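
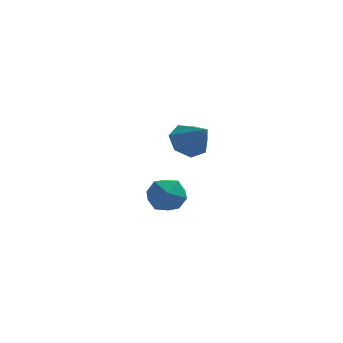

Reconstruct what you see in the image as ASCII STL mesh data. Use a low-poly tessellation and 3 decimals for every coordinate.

solid 
facet normal 0.547 0.589 -0.595
outer loop
vertex -0.246 1.128 -4.411
vertex -0.915 2.07 -4.093
vertex 0.067 1.793 -3.464
endloop
endfacet
facet normal 0.938 0.048 -0.344
outer loop
vertex -0.246 1.128 -4.411
vertex 0.067 1.793 -3.464
vertex 0.148 0.598 -3.41
endloop
endfacet
facet normal 0.624 -0.562 -0.543
outer loop
vertex -0.246 1.128 -4.411
vertex 0.148 0.598 -3.41
vertex -0.785 0.137 -4.005
endloop
endfacet
facet normal 0.039 -0.397 -0.917
outer loop
vertex -0.246 1.128 -4.411
vertex -0.785 0.137 -4.005
vertex -1.442 1.046 -4.427
endloop
endfacet
facet normal -0.009 0.314 -0.949
outer loop
vertex -0.246 1.128 -4.411
vertex -1.442 1.046 -4.427
vertex -0.915 2.07 -4.093
endloop
endfacet
facet normal 0.926 0.079 0.369
outer loop
vertex 0.148 0.598 -3.41
vertex 0.067 1.793 -3.464
vertex -0.278 1.214 -2.473
endloop
endfacet
facet normal 0.293 0.955 -0.037
outer loop
vertex 0.067 1.793 -3.464
vertex -0.915 2.07 -4.093
vertex -0.935 2.123 -2.895
endloop
endfacet
facet normal -0.605 0.511 -0.611
outer loop
vertex -0.915 2.07 -4.093
vertex -1.442 1.046 -4.427
vertex -1.868 1.662 -3.49
endloop
endfacet
facet normal -0.528 -0.640 -0.558
outer loop
vertex -1.442 1.046 -4.427
vertex -0.785 0.137 -4.005
vertex -1.787 0.467 -3.436
endloop
endfacet
facet normal 0.418 -0.907 0.047
outer loop
vertex -0.785 0.137 -4.005
vertex 0.148 0.598 -3.41
vertex -0.805 0.19 -2.807
endloop
endfacet
facet normal -0.039 0.397 0.917
outer loop
vertex -1.474 1.132 -2.489
vertex -0.278 1.214 -2.473
vertex -0.935 2.123 -2.895
endloop
endfacet
facet normal -0.624 0.562 0.543
outer loop
vertex -1.474 1.132 -2.489
vertex -0.935 2.123 -2.895
vertex -1.868 1.662 -3.49
endloop
endfacet
facet normal -0.938 -0.048 0.344
outer loop
vertex -1.474 1.132 -2.489
vertex -1.868 1.662 -3.49
vertex -1.787 0.467 -3.436
endloop
endfacet
facet normal -0.547 -0.589 0.595
outer loop
vertex -1.474 1.132 -2.489
vertex -1.787 0.467 -3.436
vertex -0.805 0.19 -2.807
endloop
endfacet
facet normal 0.009 -0.314 0.949
outer loop
vertex -1.474 1.132 -2.489
vertex -0.805 0.19 -2.807
vertex -0.278 1.214 -2.473
endloop
endfacet
facet normal 0.528 0.640 0.558
outer loop
vertex -0.935 2.123 -2.895
vertex -0.278 1.214 -2.473
vertex 0.067 1.793 -3.464
endloop
endfacet
facet normal -0.418 0.907 -0.047
outer loop
vertex -1.868 1.662 -3.49
vertex -0.935 2.123 -2.895
vertex -0.915 2.07 -4.093
endloop
endfacet
facet normal -0.926 -0.079 -0.369
outer loop
vertex -1.787 0.467 -3.436
vertex -1.868 1.662 -3.49
vertex -1.442 1.046 -4.427
endloop
endfacet
facet normal -0.293 -0.955 0.037
outer loop
vertex -0.805 0.19 -2.807
vertex -1.787 0.467 -3.436
vertex -0.785 0.137 -4.005
endloop
endfacet
facet normal 0.605 -0.511 0.611
outer loop
vertex -0.278 1.214 -2.473
vertex -0.805 0.19 -2.807
vertex 0.148 0.598 -3.41
endloop
endfacet
facet normal -0.460 0.569 -0.681
outer loop
vertex 0.997 -3.171 1.727
vertex 0.202 -3.001 2.406
vertex 1.091 -2.439 2.275
endloop
endfacet
facet normal 0.995 -0.078 -0.067
outer loop
vertex 0.997 -3.171 1.727
vertex 1.091 -2.439 2.275
vertex 1.058 -4.059 3.674
endloop
endfacet
facet normal -0.460 0.569 -0.682
outer loop
vertex 1.091 -2.439 2.275
vertex 0.202 -3.001 2.406
vertex 0.515 -2.129 2.922
endloop
endfacet
facet normal 0.770 0.408 0.490
outer loop
vertex 1.091 -2.439 2.275
vertex 0.515 -2.129 2.922
vertex 1.058 -4.059 3.674
endloop
endfacet
facet normal -0.460 0.569 -0.682
outer loop
vertex 0.515 -2.129 2.922
vertex 0.202 -3.001 2.406
vertex -0.297 -2.476 3.181
endloop
endfacet
facet normal 0.124 0.390 0.912
outer loop
vertex 0.515 -2.129 2.922
vertex -0.297 -2.476 3.181
vertex 1.058 -4.059 3.674
endloop
endfacet
facet normal -0.460 0.569 -0.682
outer loop
vertex -0.297 -2.476 3.181
vertex 0.202 -3.001 2.406
vertex -0.733 -3.218 2.856
endloop
endfacet
facet normal -0.458 -0.117 0.881
outer loop
vertex -0.297 -2.476 3.181
vertex -0.733 -3.218 2.856
vertex 1.058 -4.059 3.674
endloop
endfacet
facet normal -0.460 0.569 -0.682
outer loop
vertex -0.733 -3.218 2.856
vertex 0.202 -3.001 2.406
vertex -0.465 -3.796 2.193
endloop
endfacet
facet normal -0.536 -0.732 0.421
outer loop
vertex -0.733 -3.218 2.856
vertex -0.465 -3.796 2.193
vertex 1.058 -4.059 3.674
endloop
endfacet
facet normal -0.461 0.569 -0.681
outer loop
vertex -0.465 -3.796 2.193
vertex 0.202 -3.001 2.406
vertex 0.305 -3.775 1.69
endloop
endfacet
facet normal -0.053 -0.991 -0.122
outer loop
vertex -0.465 -3.796 2.193
vertex 0.305 -3.775 1.69
vertex 1.058 -4.059 3.674
endloop
endfacet
facet normal -0.460 0.569 -0.681
outer loop
vertex 0.305 -3.775 1.69
vertex 0.202 -3.001 2.406
vertex 0.997 -3.171 1.727
endloop
endfacet
facet normal 0.629 -0.700 -0.339
outer loop
vertex 0.305 -3.775 1.69
vertex 0.997 -3.171 1.727
vertex 1.058 -4.059 3.674
endloop
endfacet

endsolid


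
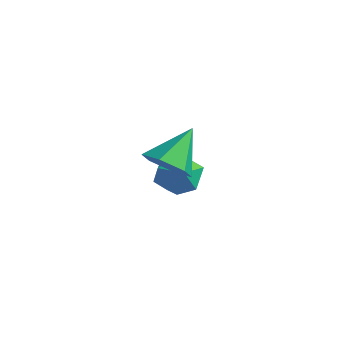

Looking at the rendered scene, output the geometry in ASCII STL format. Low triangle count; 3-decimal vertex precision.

solid 
facet normal -0.577 0.390 0.718
outer loop
vertex -0.084 -0.404 -1.401
vertex -0.534 -1.209 -1.325
vertex 0.217 -1.048 -0.809
endloop
endfacet
facet normal 0.070 0.693 0.718
outer loop
vertex -0.084 -0.404 -1.401
vertex 0.217 -1.048 -0.809
vertex 0.822 -0.574 -1.325
endloop
endfacet
facet normal 0.178 0.981 0.074
outer loop
vertex -0.084 -0.404 -1.401
vertex 0.822 -0.574 -1.325
vertex 0.445 -0.443 -2.159
endloop
endfacet
facet normal -0.401 0.857 -0.324
outer loop
vertex -0.084 -0.404 -1.401
vertex 0.445 -0.443 -2.159
vertex -0.393 -0.835 -2.159
endloop
endfacet
facet normal -0.867 0.492 0.074
outer loop
vertex -0.084 -0.404 -1.401
vertex -0.393 -0.835 -2.159
vertex -0.534 -1.209 -1.325
endloop
endfacet
facet normal 0.554 0.178 0.813
outer loop
vertex 0.822 -0.574 -1.325
vertex 0.217 -1.048 -0.809
vertex 0.933 -1.485 -1.201
endloop
endfacet
facet normal -0.492 -0.312 0.813
outer loop
vertex 0.217 -1.048 -0.809
vertex -0.534 -1.209 -1.325
vertex 0.095 -1.877 -1.201
endloop
endfacet
facet normal -0.962 -0.148 -0.229
outer loop
vertex -0.534 -1.209 -1.325
vertex -0.393 -0.835 -2.159
vertex -0.282 -1.746 -2.035
endloop
endfacet
facet normal -0.207 0.443 -0.872
outer loop
vertex -0.393 -0.835 -2.159
vertex 0.445 -0.443 -2.159
vertex 0.323 -1.272 -2.551
endloop
endfacet
facet normal 0.730 0.645 -0.229
outer loop
vertex 0.445 -0.443 -2.159
vertex 0.822 -0.574 -1.325
vertex 1.074 -1.111 -2.035
endloop
endfacet
facet normal 0.401 -0.857 0.324
outer loop
vertex 0.624 -1.916 -1.959
vertex 0.933 -1.485 -1.201
vertex 0.095 -1.877 -1.201
endloop
endfacet
facet normal -0.178 -0.981 -0.074
outer loop
vertex 0.624 -1.916 -1.959
vertex 0.095 -1.877 -1.201
vertex -0.282 -1.746 -2.035
endloop
endfacet
facet normal -0.070 -0.693 -0.718
outer loop
vertex 0.624 -1.916 -1.959
vertex -0.282 -1.746 -2.035
vertex 0.323 -1.272 -2.551
endloop
endfacet
facet normal 0.577 -0.390 -0.718
outer loop
vertex 0.624 -1.916 -1.959
vertex 0.323 -1.272 -2.551
vertex 1.074 -1.111 -2.035
endloop
endfacet
facet normal 0.867 -0.492 -0.074
outer loop
vertex 0.624 -1.916 -1.959
vertex 1.074 -1.111 -2.035
vertex 0.933 -1.485 -1.201
endloop
endfacet
facet normal 0.207 -0.443 0.872
outer loop
vertex 0.095 -1.877 -1.201
vertex 0.933 -1.485 -1.201
vertex 0.217 -1.048 -0.809
endloop
endfacet
facet normal -0.730 -0.645 0.229
outer loop
vertex -0.282 -1.746 -2.035
vertex 0.095 -1.877 -1.201
vertex -0.534 -1.209 -1.325
endloop
endfacet
facet normal -0.554 -0.178 -0.813
outer loop
vertex 0.323 -1.272 -2.551
vertex -0.282 -1.746 -2.035
vertex -0.393 -0.835 -2.159
endloop
endfacet
facet normal 0.492 0.312 -0.813
outer loop
vertex 1.074 -1.111 -2.035
vertex 0.323 -1.272 -2.551
vertex 0.445 -0.443 -2.159
endloop
endfacet
facet normal 0.962 0.148 0.229
outer loop
vertex 0.933 -1.485 -1.201
vertex 1.074 -1.111 -2.035
vertex 0.822 -0.574 -1.325
endloop
endfacet
facet normal 0.105 -0.705 -0.702
outer loop
vertex 4.054 -5.065 2.036
vertex 3.743 -4.531 1.453
vertex 4.58 -4.556 1.603
endloop
endfacet
facet normal 0.663 -0.049 0.747
outer loop
vertex 4.054 -5.065 2.036
vertex 4.58 -4.556 1.603
vertex 3.577 -3.409 2.567
endloop
endfacet
facet normal 0.105 -0.706 -0.701
outer loop
vertex 4.58 -4.556 1.603
vertex 3.743 -4.531 1.453
vertex 4.268 -4.022 1.019
endloop
endfacet
facet normal 0.795 0.595 0.119
outer loop
vertex 4.58 -4.556 1.603
vertex 4.268 -4.022 1.019
vertex 3.577 -3.409 2.567
endloop
endfacet
facet normal 0.105 -0.706 -0.701
outer loop
vertex 4.268 -4.022 1.019
vertex 3.743 -4.531 1.453
vertex 3.432 -3.997 0.869
endloop
endfacet
facet normal 0.088 0.939 -0.333
outer loop
vertex 4.268 -4.022 1.019
vertex 3.432 -3.997 0.869
vertex 3.577 -3.409 2.567
endloop
endfacet
facet normal 0.105 -0.706 -0.701
outer loop
vertex 3.432 -3.997 0.869
vertex 3.743 -4.531 1.453
vertex 2.907 -4.506 1.303
endloop
endfacet
facet normal -0.751 0.641 -0.158
outer loop
vertex 3.432 -3.997 0.869
vertex 2.907 -4.506 1.303
vertex 3.577 -3.409 2.567
endloop
endfacet
facet normal 0.105 -0.705 -0.702
outer loop
vertex 2.907 -4.506 1.303
vertex 3.743 -4.531 1.453
vertex 3.218 -5.04 1.886
endloop
endfacet
facet normal -0.883 -0.002 0.469
outer loop
vertex 2.907 -4.506 1.303
vertex 3.218 -5.04 1.886
vertex 3.577 -3.409 2.567
endloop
endfacet
facet normal 0.105 -0.705 -0.702
outer loop
vertex 3.218 -5.04 1.886
vertex 3.743 -4.531 1.453
vertex 4.054 -5.065 2.036
endloop
endfacet
facet normal -0.176 -0.346 0.922
outer loop
vertex 3.218 -5.04 1.886
vertex 4.054 -5.065 2.036
vertex 3.577 -3.409 2.567
endloop
endfacet

endsolid


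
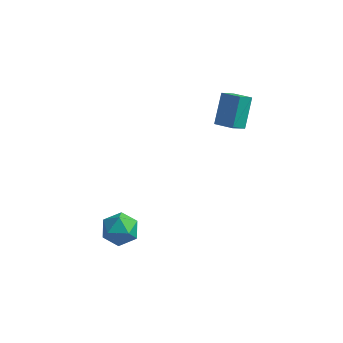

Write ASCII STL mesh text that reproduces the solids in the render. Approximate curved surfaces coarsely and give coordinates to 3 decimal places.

solid 
facet normal 0.319 0.929 0.187
outer loop
vertex -3.185 -2.523 -3.988
vertex -3.701 -2.503 -3.208
vertex -2.819 -2.812 -3.177
endloop
endfacet
facet normal 0.813 0.558 -0.168
outer loop
vertex -3.185 -2.523 -3.988
vertex -2.819 -2.812 -3.177
vertex -2.652 -3.292 -3.963
endloop
endfacet
facet normal 0.524 0.338 -0.782
outer loop
vertex -3.185 -2.523 -3.988
vertex -2.652 -3.292 -3.963
vertex -3.432 -3.28 -4.48
endloop
endfacet
facet normal -0.149 0.573 -0.806
outer loop
vertex -3.185 -2.523 -3.988
vertex -3.432 -3.28 -4.48
vertex -4.081 -2.792 -4.013
endloop
endfacet
facet normal -0.276 0.939 -0.207
outer loop
vertex -3.185 -2.523 -3.988
vertex -4.081 -2.792 -4.013
vertex -3.701 -2.503 -3.208
endloop
endfacet
facet normal 0.976 -0.019 0.219
outer loop
vertex -2.652 -3.292 -3.963
vertex -2.819 -2.812 -3.177
vertex -2.839 -3.748 -3.167
endloop
endfacet
facet normal 0.176 0.582 0.794
outer loop
vertex -2.819 -2.812 -3.177
vertex -3.701 -2.503 -3.208
vertex -3.488 -3.26 -2.7
endloop
endfacet
facet normal -0.787 0.597 0.157
outer loop
vertex -3.701 -2.503 -3.208
vertex -4.081 -2.792 -4.013
vertex -4.268 -3.248 -3.217
endloop
endfacet
facet normal -0.582 0.004 -0.813
outer loop
vertex -4.081 -2.792 -4.013
vertex -3.432 -3.28 -4.48
vertex -4.101 -3.728 -4.003
endloop
endfacet
facet normal 0.508 -0.377 -0.775
outer loop
vertex -3.432 -3.28 -4.48
vertex -2.652 -3.292 -3.963
vertex -3.219 -4.037 -3.972
endloop
endfacet
facet normal 0.149 -0.573 0.806
outer loop
vertex -3.735 -4.017 -3.192
vertex -2.839 -3.748 -3.167
vertex -3.488 -3.26 -2.7
endloop
endfacet
facet normal -0.524 -0.338 0.782
outer loop
vertex -3.735 -4.017 -3.192
vertex -3.488 -3.26 -2.7
vertex -4.268 -3.248 -3.217
endloop
endfacet
facet normal -0.813 -0.558 0.168
outer loop
vertex -3.735 -4.017 -3.192
vertex -4.268 -3.248 -3.217
vertex -4.101 -3.728 -4.003
endloop
endfacet
facet normal -0.319 -0.929 -0.187
outer loop
vertex -3.735 -4.017 -3.192
vertex -4.101 -3.728 -4.003
vertex -3.219 -4.037 -3.972
endloop
endfacet
facet normal 0.276 -0.939 0.207
outer loop
vertex -3.735 -4.017 -3.192
vertex -3.219 -4.037 -3.972
vertex -2.839 -3.748 -3.167
endloop
endfacet
facet normal 0.582 -0.004 0.813
outer loop
vertex -3.488 -3.26 -2.7
vertex -2.839 -3.748 -3.167
vertex -2.819 -2.812 -3.177
endloop
endfacet
facet normal -0.508 0.377 0.775
outer loop
vertex -4.268 -3.248 -3.217
vertex -3.488 -3.26 -2.7
vertex -3.701 -2.503 -3.208
endloop
endfacet
facet normal -0.976 0.019 -0.219
outer loop
vertex -4.101 -3.728 -4.003
vertex -4.268 -3.248 -3.217
vertex -4.081 -2.792 -4.013
endloop
endfacet
facet normal -0.176 -0.582 -0.794
outer loop
vertex -3.219 -4.037 -3.972
vertex -4.101 -3.728 -4.003
vertex -3.432 -3.28 -4.48
endloop
endfacet
facet normal 0.787 -0.597 -0.157
outer loop
vertex -2.839 -3.748 -3.167
vertex -3.219 -4.037 -3.972
vertex -2.652 -3.292 -3.963
endloop
endfacet
facet normal -0.943 0.223 -0.245
outer loop
vertex -0.547 0.75 1.449
vertex -0.616 1.828 2.696
vertex -0.218 1.473 0.841
endloop
endfacet
facet normal 0.042 -0.654 -0.755
outer loop
vertex 0.716 1.252 1.084
vertex -0.547 0.75 1.449
vertex -0.218 1.473 0.841
endloop
endfacet
facet normal -0.943 0.223 -0.245
outer loop
vertex -0.218 1.473 0.841
vertex -0.616 1.828 2.696
vertex -0.287 2.551 2.088
endloop
endfacet
facet normal 0.329 0.723 -0.607
outer loop
vertex -0.287 2.551 2.088
vertex 0.716 1.252 1.084
vertex -0.218 1.473 0.841
endloop
endfacet
facet normal -0.329 -0.723 0.607
outer loop
vertex -0.547 0.75 1.449
vertex 0.318 1.607 2.939
vertex -0.616 1.828 2.696
endloop
endfacet
facet normal 0.042 -0.654 -0.755
outer loop
vertex 0.387 0.529 1.692
vertex -0.547 0.75 1.449
vertex 0.716 1.252 1.084
endloop
endfacet
facet normal -0.329 -0.723 0.607
outer loop
vertex 0.387 0.529 1.692
vertex 0.318 1.607 2.939
vertex -0.547 0.75 1.449
endloop
endfacet
facet normal -0.042 0.654 0.755
outer loop
vertex -0.616 1.828 2.696
vertex 0.318 1.607 2.939
vertex -0.287 2.551 2.088
endloop
endfacet
facet normal 0.329 0.723 -0.607
outer loop
vertex 0.647 2.33 2.331
vertex 0.716 1.252 1.084
vertex -0.287 2.551 2.088
endloop
endfacet
facet normal -0.042 0.654 0.755
outer loop
vertex -0.287 2.551 2.088
vertex 0.318 1.607 2.939
vertex 0.647 2.33 2.331
endloop
endfacet
facet normal 0.943 -0.223 0.245
outer loop
vertex 0.647 2.33 2.331
vertex 0.387 0.529 1.692
vertex 0.716 1.252 1.084
endloop
endfacet
facet normal 0.943 -0.223 0.245
outer loop
vertex 0.318 1.607 2.939
vertex 0.387 0.529 1.692
vertex 0.647 2.33 2.331
endloop
endfacet

endsolid


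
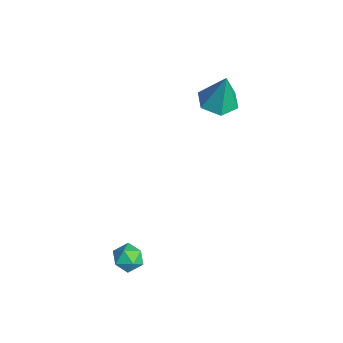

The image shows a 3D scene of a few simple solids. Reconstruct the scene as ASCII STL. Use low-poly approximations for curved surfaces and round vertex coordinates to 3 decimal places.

solid 
facet normal -0.192 -0.121 -0.974
outer loop
vertex -2.332 2.772 1.964
vertex -3.351 2.953 2.142
vertex -2.708 3.751 1.916
endloop
endfacet
facet normal 0.915 0.360 0.184
outer loop
vertex -2.332 2.772 1.964
vertex -2.708 3.751 1.916
vertex -2.949 3.207 4.178
endloop
endfacet
facet normal -0.192 -0.121 -0.974
outer loop
vertex -2.708 3.751 1.916
vertex -3.351 2.953 2.142
vertex -3.726 3.932 2.094
endloop
endfacet
facet normal 0.212 0.945 0.250
outer loop
vertex -2.708 3.751 1.916
vertex -3.726 3.932 2.094
vertex -2.949 3.207 4.178
endloop
endfacet
facet normal -0.193 -0.122 -0.974
outer loop
vertex -3.726 3.932 2.094
vertex -3.351 2.953 2.142
vertex -4.37 3.134 2.321
endloop
endfacet
facet normal -0.626 0.634 0.454
outer loop
vertex -3.726 3.932 2.094
vertex -4.37 3.134 2.321
vertex -2.949 3.207 4.178
endloop
endfacet
facet normal -0.193 -0.122 -0.974
outer loop
vertex -4.37 3.134 2.321
vertex -3.351 2.953 2.142
vertex -3.994 2.155 2.369
endloop
endfacet
facet normal -0.761 -0.263 0.593
outer loop
vertex -4.37 3.134 2.321
vertex -3.994 2.155 2.369
vertex -2.949 3.207 4.178
endloop
endfacet
facet normal -0.192 -0.122 -0.974
outer loop
vertex -3.994 2.155 2.369
vertex -3.351 2.953 2.142
vertex -2.976 1.974 2.191
endloop
endfacet
facet normal -0.059 -0.848 0.527
outer loop
vertex -3.994 2.155 2.369
vertex -2.976 1.974 2.191
vertex -2.949 3.207 4.178
endloop
endfacet
facet normal -0.192 -0.122 -0.974
outer loop
vertex -2.976 1.974 2.191
vertex -3.351 2.953 2.142
vertex -2.332 2.772 1.964
endloop
endfacet
facet normal 0.779 -0.537 0.323
outer loop
vertex -2.976 1.974 2.191
vertex -2.332 2.772 1.964
vertex -2.949 3.207 4.178
endloop
endfacet
facet normal -0.898 0.440 0.022
outer loop
vertex 1.728 -2.413 -3.017
vertex 1.371 -3.133 -3.18
vertex 1.501 -2.907 -2.403
endloop
endfacet
facet normal -0.442 0.772 0.458
outer loop
vertex 1.728 -2.413 -3.017
vertex 1.501 -2.907 -2.403
vertex 2.221 -2.515 -2.369
endloop
endfacet
facet normal 0.116 0.991 0.068
outer loop
vertex 1.728 -2.413 -3.017
vertex 2.221 -2.515 -2.369
vertex 2.536 -2.5 -3.126
endloop
endfacet
facet normal 0.004 0.794 -0.608
outer loop
vertex 1.728 -2.413 -3.017
vertex 2.536 -2.5 -3.126
vertex 2.011 -2.881 -3.627
endloop
endfacet
facet normal -0.623 0.453 -0.637
outer loop
vertex 1.728 -2.413 -3.017
vertex 2.011 -2.881 -3.627
vertex 1.371 -3.133 -3.18
endloop
endfacet
facet normal -0.204 0.295 0.934
outer loop
vertex 2.221 -2.515 -2.369
vertex 1.501 -2.907 -2.403
vertex 2.169 -3.299 -2.133
endloop
endfacet
facet normal -0.943 -0.243 0.228
outer loop
vertex 1.501 -2.907 -2.403
vertex 1.371 -3.133 -3.18
vertex 1.644 -3.68 -2.634
endloop
endfacet
facet normal -0.499 -0.219 -0.838
outer loop
vertex 1.371 -3.133 -3.18
vertex 2.011 -2.881 -3.627
vertex 1.959 -3.665 -3.391
endloop
endfacet
facet normal 0.514 0.332 -0.791
outer loop
vertex 2.011 -2.881 -3.627
vertex 2.536 -2.5 -3.126
vertex 2.679 -3.273 -3.357
endloop
endfacet
facet normal 0.697 0.650 0.303
outer loop
vertex 2.536 -2.5 -3.126
vertex 2.221 -2.515 -2.369
vertex 2.809 -3.047 -2.58
endloop
endfacet
facet normal -0.004 -0.794 0.608
outer loop
vertex 2.452 -3.767 -2.743
vertex 2.169 -3.299 -2.133
vertex 1.644 -3.68 -2.634
endloop
endfacet
facet normal -0.116 -0.991 -0.068
outer loop
vertex 2.452 -3.767 -2.743
vertex 1.644 -3.68 -2.634
vertex 1.959 -3.665 -3.391
endloop
endfacet
facet normal 0.442 -0.772 -0.458
outer loop
vertex 2.452 -3.767 -2.743
vertex 1.959 -3.665 -3.391
vertex 2.679 -3.273 -3.357
endloop
endfacet
facet normal 0.898 -0.440 -0.022
outer loop
vertex 2.452 -3.767 -2.743
vertex 2.679 -3.273 -3.357
vertex 2.809 -3.047 -2.58
endloop
endfacet
facet normal 0.623 -0.453 0.637
outer loop
vertex 2.452 -3.767 -2.743
vertex 2.809 -3.047 -2.58
vertex 2.169 -3.299 -2.133
endloop
endfacet
facet normal -0.514 -0.332 0.791
outer loop
vertex 1.644 -3.68 -2.634
vertex 2.169 -3.299 -2.133
vertex 1.501 -2.907 -2.403
endloop
endfacet
facet normal -0.697 -0.650 -0.303
outer loop
vertex 1.959 -3.665 -3.391
vertex 1.644 -3.68 -2.634
vertex 1.371 -3.133 -3.18
endloop
endfacet
facet normal 0.204 -0.295 -0.934
outer loop
vertex 2.679 -3.273 -3.357
vertex 1.959 -3.665 -3.391
vertex 2.011 -2.881 -3.627
endloop
endfacet
facet normal 0.943 0.243 -0.228
outer loop
vertex 2.809 -3.047 -2.58
vertex 2.679 -3.273 -3.357
vertex 2.536 -2.5 -3.126
endloop
endfacet
facet normal 0.499 0.219 0.838
outer loop
vertex 2.169 -3.299 -2.133
vertex 2.809 -3.047 -2.58
vertex 2.221 -2.515 -2.369
endloop
endfacet

endsolid


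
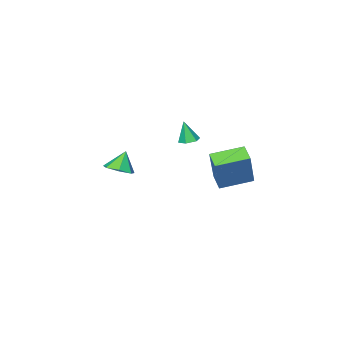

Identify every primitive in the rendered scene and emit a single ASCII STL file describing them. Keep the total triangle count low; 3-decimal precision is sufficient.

solid 
facet normal -0.094 0.224 -0.970
outer loop
vertex -2.7 0.626 -0.997
vertex -3.188 0.86 -0.896
vertex -2.728 1.161 -0.871
endloop
endfacet
facet normal 0.962 -0.014 0.272
outer loop
vertex -2.7 0.626 -0.997
vertex -2.728 1.161 -0.871
vertex -3.072 0.58 0.316
endloop
endfacet
facet normal -0.094 0.224 -0.970
outer loop
vertex -2.728 1.161 -0.871
vertex -3.188 0.86 -0.896
vertex -3.215 1.395 -0.77
endloop
endfacet
facet normal 0.458 0.739 0.494
outer loop
vertex -2.728 1.161 -0.871
vertex -3.215 1.395 -0.77
vertex -3.072 0.58 0.316
endloop
endfacet
facet normal -0.091 0.224 -0.970
outer loop
vertex -3.215 1.395 -0.77
vertex -3.188 0.86 -0.896
vertex -3.675 1.095 -0.796
endloop
endfacet
facet normal -0.472 0.674 0.568
outer loop
vertex -3.215 1.395 -0.77
vertex -3.675 1.095 -0.796
vertex -3.072 0.58 0.316
endloop
endfacet
facet normal -0.091 0.224 -0.970
outer loop
vertex -3.675 1.095 -0.796
vertex -3.188 0.86 -0.896
vertex -3.648 0.56 -0.922
endloop
endfacet
facet normal -0.896 -0.144 0.419
outer loop
vertex -3.675 1.095 -0.796
vertex -3.648 0.56 -0.922
vertex -3.072 0.58 0.316
endloop
endfacet
facet normal -0.092 0.226 -0.970
outer loop
vertex -3.648 0.56 -0.922
vertex -3.188 0.86 -0.896
vertex -3.16 0.326 -1.023
endloop
endfacet
facet normal -0.391 -0.899 0.196
outer loop
vertex -3.648 0.56 -0.922
vertex -3.16 0.326 -1.023
vertex -3.072 0.58 0.316
endloop
endfacet
facet normal -0.092 0.226 -0.970
outer loop
vertex -3.16 0.326 -1.023
vertex -3.188 0.86 -0.896
vertex -2.7 0.626 -0.997
endloop
endfacet
facet normal 0.537 -0.834 0.123
outer loop
vertex -3.16 0.326 -1.023
vertex -2.7 0.626 -0.997
vertex -3.072 0.58 0.316
endloop
endfacet
facet normal 0.430 0.073 -0.900
outer loop
vertex 2.588 2.817 -0.505
vertex 2.145 2.242 -0.763
vertex 2.002 2.998 -0.77
endloop
endfacet
facet normal -0.040 0.782 0.622
outer loop
vertex 2.588 2.817 -0.505
vertex 2.002 2.998 -0.77
vertex 1.655 2.158 0.263
endloop
endfacet
facet normal 0.430 0.073 -0.900
outer loop
vertex 2.002 2.998 -0.77
vertex 2.145 2.242 -0.763
vertex 1.524 2.61 -1.03
endloop
endfacet
facet normal -0.694 0.655 0.299
outer loop
vertex 2.002 2.998 -0.77
vertex 1.524 2.61 -1.03
vertex 1.655 2.158 0.263
endloop
endfacet
facet normal 0.430 0.073 -0.900
outer loop
vertex 1.524 2.61 -1.03
vertex 2.145 2.242 -0.763
vertex 1.514 1.945 -1.089
endloop
endfacet
facet normal -0.995 0.006 0.103
outer loop
vertex 1.524 2.61 -1.03
vertex 1.514 1.945 -1.089
vertex 1.655 2.158 0.263
endloop
endfacet
facet normal 0.431 0.072 -0.900
outer loop
vertex 1.514 1.945 -1.089
vertex 2.145 2.242 -0.763
vertex 1.979 1.503 -0.902
endloop
endfacet
facet normal -0.715 -0.675 0.181
outer loop
vertex 1.514 1.945 -1.089
vertex 1.979 1.503 -0.902
vertex 1.655 2.158 0.263
endloop
endfacet
facet normal 0.429 0.073 -0.900
outer loop
vertex 1.979 1.503 -0.902
vertex 2.145 2.242 -0.763
vertex 2.57 1.617 -0.611
endloop
endfacet
facet normal -0.065 -0.877 0.475
outer loop
vertex 1.979 1.503 -0.902
vertex 2.57 1.617 -0.611
vertex 1.655 2.158 0.263
endloop
endfacet
facet normal 0.430 0.074 -0.900
outer loop
vertex 2.57 1.617 -0.611
vertex 2.145 2.242 -0.763
vertex 2.84 2.202 -0.434
endloop
endfacet
facet normal 0.466 -0.446 0.764
outer loop
vertex 2.57 1.617 -0.611
vertex 2.84 2.202 -0.434
vertex 1.655 2.158 0.263
endloop
endfacet
facet normal 0.430 0.072 -0.900
outer loop
vertex 2.84 2.202 -0.434
vertex 2.145 2.242 -0.763
vertex 2.588 2.817 -0.505
endloop
endfacet
facet normal 0.477 0.291 0.829
outer loop
vertex 2.84 2.202 -0.434
vertex 2.588 2.817 -0.505
vertex 1.655 2.158 0.263
endloop
endfacet
facet normal -0.865 0.459 0.204
outer loop
vertex -4.319 3.639 -0.645
vertex -3.964 4.479 -1.029
vertex -5.089 3.064 -2.613
endloop
endfacet
facet normal -0.359 -0.849 0.388
outer loop
vertex -3.576 2.261 -2.971
vertex -4.319 3.639 -0.645
vertex -5.089 3.064 -2.613
endloop
endfacet
facet normal -0.865 0.459 0.204
outer loop
vertex -5.089 3.064 -2.613
vertex -3.964 4.479 -1.029
vertex -4.734 3.904 -2.997
endloop
endfacet
facet normal -0.352 -0.262 -0.899
outer loop
vertex -4.734 3.904 -2.997
vertex -3.576 2.261 -2.971
vertex -5.089 3.064 -2.613
endloop
endfacet
facet normal 0.352 0.262 0.899
outer loop
vertex -4.319 3.639 -0.645
vertex -2.451 3.676 -1.387
vertex -3.964 4.479 -1.029
endloop
endfacet
facet normal -0.359 -0.849 0.388
outer loop
vertex -2.806 2.836 -1.003
vertex -4.319 3.639 -0.645
vertex -3.576 2.261 -2.971
endloop
endfacet
facet normal 0.352 0.262 0.899
outer loop
vertex -2.806 2.836 -1.003
vertex -2.451 3.676 -1.387
vertex -4.319 3.639 -0.645
endloop
endfacet
facet normal 0.359 0.849 -0.388
outer loop
vertex -3.964 4.479 -1.029
vertex -2.451 3.676 -1.387
vertex -4.734 3.904 -2.997
endloop
endfacet
facet normal -0.352 -0.262 -0.899
outer loop
vertex -3.221 3.101 -3.355
vertex -3.576 2.261 -2.971
vertex -4.734 3.904 -2.997
endloop
endfacet
facet normal 0.359 0.849 -0.388
outer loop
vertex -4.734 3.904 -2.997
vertex -2.451 3.676 -1.387
vertex -3.221 3.101 -3.355
endloop
endfacet
facet normal 0.865 -0.459 -0.204
outer loop
vertex -3.221 3.101 -3.355
vertex -2.806 2.836 -1.003
vertex -3.576 2.261 -2.971
endloop
endfacet
facet normal 0.865 -0.459 -0.204
outer loop
vertex -2.451 3.676 -1.387
vertex -2.806 2.836 -1.003
vertex -3.221 3.101 -3.355
endloop
endfacet

endsolid


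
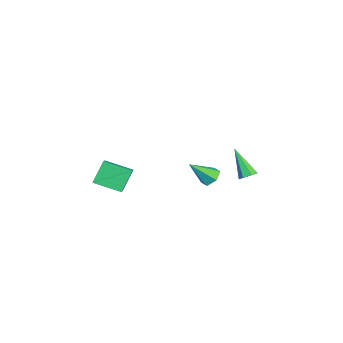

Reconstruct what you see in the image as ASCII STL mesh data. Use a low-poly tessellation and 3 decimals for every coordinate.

solid 
facet normal -0.447 0.322 0.835
outer loop
vertex -3.176 -4.414 1.616
vertex -2.428 -4.359 1.995
vertex -3.021 -2.789 1.073
endloop
endfacet
facet normal -0.891 -0.065 -0.450
outer loop
vertex -2.312 -3.301 -0.255
vertex -3.176 -4.414 1.616
vertex -3.021 -2.789 1.073
endloop
endfacet
facet normal -0.446 0.322 0.835
outer loop
vertex -3.021 -2.789 1.073
vertex -2.428 -4.359 1.995
vertex -2.273 -2.734 1.451
endloop
endfacet
facet normal 0.090 0.944 -0.316
outer loop
vertex -2.273 -2.734 1.451
vertex -2.312 -3.301 -0.255
vertex -3.021 -2.789 1.073
endloop
endfacet
facet normal -0.091 -0.944 0.316
outer loop
vertex -3.176 -4.414 1.616
vertex -1.719 -4.871 0.667
vertex -2.428 -4.359 1.995
endloop
endfacet
facet normal -0.890 -0.066 -0.450
outer loop
vertex -2.467 -4.926 0.289
vertex -3.176 -4.414 1.616
vertex -2.312 -3.301 -0.255
endloop
endfacet
facet normal -0.090 -0.944 0.316
outer loop
vertex -2.467 -4.926 0.289
vertex -1.719 -4.871 0.667
vertex -3.176 -4.414 1.616
endloop
endfacet
facet normal 0.891 0.066 0.450
outer loop
vertex -2.428 -4.359 1.995
vertex -1.719 -4.871 0.667
vertex -2.273 -2.734 1.451
endloop
endfacet
facet normal 0.091 0.944 -0.316
outer loop
vertex -1.564 -3.246 0.124
vertex -2.312 -3.301 -0.255
vertex -2.273 -2.734 1.451
endloop
endfacet
facet normal 0.890 0.066 0.450
outer loop
vertex -2.273 -2.734 1.451
vertex -1.719 -4.871 0.667
vertex -1.564 -3.246 0.124
endloop
endfacet
facet normal 0.447 -0.322 -0.835
outer loop
vertex -1.564 -3.246 0.124
vertex -2.467 -4.926 0.289
vertex -2.312 -3.301 -0.255
endloop
endfacet
facet normal 0.446 -0.322 -0.835
outer loop
vertex -1.719 -4.871 0.667
vertex -2.467 -4.926 0.289
vertex -1.564 -3.246 0.124
endloop
endfacet
facet normal -0.292 0.655 -0.697
outer loop
vertex -3.323 1.29 -0.107
vertex -3.918 1.429 0.273
vertex -3.321 1.815 0.385
endloop
endfacet
facet normal 0.999 -0.031 0.029
outer loop
vertex -3.323 1.29 -0.107
vertex -3.321 1.815 0.385
vertex -3.402 0.271 1.507
endloop
endfacet
facet normal -0.292 0.654 -0.698
outer loop
vertex -3.321 1.815 0.385
vertex -3.918 1.429 0.273
vertex -3.917 1.955 0.765
endloop
endfacet
facet normal 0.550 0.472 0.689
outer loop
vertex -3.321 1.815 0.385
vertex -3.917 1.955 0.765
vertex -3.402 0.271 1.507
endloop
endfacet
facet normal -0.293 0.653 -0.698
outer loop
vertex -3.917 1.955 0.765
vertex -3.918 1.429 0.273
vertex -4.514 1.568 0.653
endloop
endfacet
facet normal -0.352 0.285 0.891
outer loop
vertex -3.917 1.955 0.765
vertex -4.514 1.568 0.653
vertex -3.402 0.271 1.507
endloop
endfacet
facet normal -0.291 0.655 -0.697
outer loop
vertex -4.514 1.568 0.653
vertex -3.918 1.429 0.273
vertex -4.516 1.043 0.16
endloop
endfacet
facet normal -0.805 -0.404 0.434
outer loop
vertex -4.514 1.568 0.653
vertex -4.516 1.043 0.16
vertex -3.402 0.271 1.507
endloop
endfacet
facet normal -0.291 0.655 -0.698
outer loop
vertex -4.516 1.043 0.16
vertex -3.918 1.429 0.273
vertex -3.92 0.903 -0.22
endloop
endfacet
facet normal -0.356 -0.907 -0.225
outer loop
vertex -4.516 1.043 0.16
vertex -3.92 0.903 -0.22
vertex -3.402 0.271 1.507
endloop
endfacet
facet normal -0.292 0.655 -0.697
outer loop
vertex -3.92 0.903 -0.22
vertex -3.918 1.429 0.273
vertex -3.323 1.29 -0.107
endloop
endfacet
facet normal 0.547 -0.720 -0.427
outer loop
vertex -3.92 0.903 -0.22
vertex -3.323 1.29 -0.107
vertex -3.402 0.271 1.507
endloop
endfacet
facet normal 0.447 0.430 -0.785
outer loop
vertex -0.261 3.539 2.55
vertex -0.744 3.786 2.41
vertex -0.338 3.977 2.746
endloop
endfacet
facet normal 0.742 -0.161 0.650
outer loop
vertex -0.261 3.539 2.55
vertex -0.338 3.977 2.746
vertex -1.636 2.934 3.97
endloop
endfacet
facet normal 0.448 0.428 -0.785
outer loop
vertex -0.338 3.977 2.746
vertex -0.744 3.786 2.41
vertex -0.721 4.272 2.688
endloop
endfacet
facet normal 0.301 0.544 0.783
outer loop
vertex -0.338 3.977 2.746
vertex -0.721 4.272 2.688
vertex -1.636 2.934 3.97
endloop
endfacet
facet normal 0.449 0.428 -0.785
outer loop
vertex -0.721 4.272 2.688
vertex -0.744 3.786 2.41
vertex -1.12 4.201 2.421
endloop
endfacet
facet normal -0.450 0.759 0.471
outer loop
vertex -0.721 4.272 2.688
vertex -1.12 4.201 2.421
vertex -1.636 2.934 3.97
endloop
endfacet
facet normal 0.450 0.428 -0.784
outer loop
vertex -1.12 4.201 2.421
vertex -0.744 3.786 2.41
vertex -1.236 3.818 2.145
endloop
endfacet
facet normal -0.945 0.323 -0.051
outer loop
vertex -1.12 4.201 2.421
vertex -1.236 3.818 2.145
vertex -1.636 2.934 3.97
endloop
endfacet
facet normal 0.450 0.428 -0.784
outer loop
vertex -1.236 3.818 2.145
vertex -0.744 3.786 2.41
vertex -0.981 3.411 2.069
endloop
endfacet
facet normal -0.812 -0.436 -0.389
outer loop
vertex -1.236 3.818 2.145
vertex -0.981 3.411 2.069
vertex -1.636 2.934 3.97
endloop
endfacet
facet normal 0.449 0.429 -0.784
outer loop
vertex -0.981 3.411 2.069
vertex -0.744 3.786 2.41
vertex -0.548 3.287 2.249
endloop
endfacet
facet normal -0.151 -0.945 -0.289
outer loop
vertex -0.981 3.411 2.069
vertex -0.548 3.287 2.249
vertex -1.636 2.934 3.97
endloop
endfacet
facet normal 0.447 0.429 -0.785
outer loop
vertex -0.548 3.287 2.249
vertex -0.744 3.786 2.41
vertex -0.261 3.539 2.55
endloop
endfacet
facet normal 0.541 -0.823 0.173
outer loop
vertex -0.548 3.287 2.249
vertex -0.261 3.539 2.55
vertex -1.636 2.934 3.97
endloop
endfacet

endsolid


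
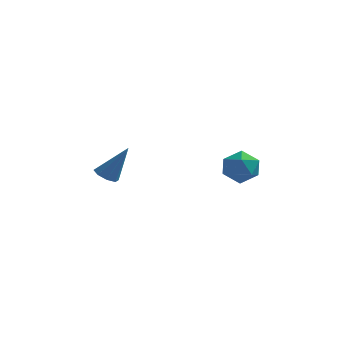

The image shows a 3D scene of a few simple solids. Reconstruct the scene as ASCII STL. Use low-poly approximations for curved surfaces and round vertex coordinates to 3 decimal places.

solid 
facet normal -0.146 0.869 0.473
outer loop
vertex 4.187 3.38 0.255
vertex 3.35 3.225 0.282
vertex 3.852 2.963 0.918
endloop
endfacet
facet normal 0.498 0.598 0.628
outer loop
vertex 4.187 3.38 0.255
vertex 3.852 2.963 0.918
vertex 4.59 2.704 0.58
endloop
endfacet
facet normal 0.855 0.518 0.017
outer loop
vertex 4.187 3.38 0.255
vertex 4.59 2.704 0.58
vertex 4.544 2.807 -0.264
endloop
endfacet
facet normal 0.433 0.738 -0.517
outer loop
vertex 4.187 3.38 0.255
vertex 4.544 2.807 -0.264
vertex 3.777 3.128 -0.448
endloop
endfacet
facet normal -0.184 0.954 -0.235
outer loop
vertex 4.187 3.38 0.255
vertex 3.777 3.128 -0.448
vertex 3.35 3.225 0.282
endloop
endfacet
facet normal 0.402 -0.048 0.914
outer loop
vertex 4.59 2.704 0.58
vertex 3.852 2.963 0.918
vertex 4.003 2.132 0.808
endloop
endfacet
facet normal -0.639 0.389 0.664
outer loop
vertex 3.852 2.963 0.918
vertex 3.35 3.225 0.282
vertex 3.236 2.453 0.624
endloop
endfacet
facet normal -0.701 0.528 -0.480
outer loop
vertex 3.35 3.225 0.282
vertex 3.777 3.128 -0.448
vertex 3.19 2.556 -0.22
endloop
endfacet
facet normal 0.300 0.178 -0.937
outer loop
vertex 3.777 3.128 -0.448
vertex 4.544 2.807 -0.264
vertex 3.928 2.297 -0.558
endloop
endfacet
facet normal 0.981 -0.178 -0.075
outer loop
vertex 4.544 2.807 -0.264
vertex 4.59 2.704 0.58
vertex 4.43 2.035 0.078
endloop
endfacet
facet normal -0.433 -0.738 0.517
outer loop
vertex 3.593 1.88 0.105
vertex 4.003 2.132 0.808
vertex 3.236 2.453 0.624
endloop
endfacet
facet normal -0.855 -0.518 -0.017
outer loop
vertex 3.593 1.88 0.105
vertex 3.236 2.453 0.624
vertex 3.19 2.556 -0.22
endloop
endfacet
facet normal -0.498 -0.598 -0.628
outer loop
vertex 3.593 1.88 0.105
vertex 3.19 2.556 -0.22
vertex 3.928 2.297 -0.558
endloop
endfacet
facet normal 0.146 -0.869 -0.473
outer loop
vertex 3.593 1.88 0.105
vertex 3.928 2.297 -0.558
vertex 4.43 2.035 0.078
endloop
endfacet
facet normal 0.184 -0.954 0.235
outer loop
vertex 3.593 1.88 0.105
vertex 4.43 2.035 0.078
vertex 4.003 2.132 0.808
endloop
endfacet
facet normal -0.300 -0.178 0.937
outer loop
vertex 3.236 2.453 0.624
vertex 4.003 2.132 0.808
vertex 3.852 2.963 0.918
endloop
endfacet
facet normal -0.981 0.178 0.075
outer loop
vertex 3.19 2.556 -0.22
vertex 3.236 2.453 0.624
vertex 3.35 3.225 0.282
endloop
endfacet
facet normal -0.402 0.048 -0.914
outer loop
vertex 3.928 2.297 -0.558
vertex 3.19 2.556 -0.22
vertex 3.777 3.128 -0.448
endloop
endfacet
facet normal 0.639 -0.389 -0.664
outer loop
vertex 4.43 2.035 0.078
vertex 3.928 2.297 -0.558
vertex 4.544 2.807 -0.264
endloop
endfacet
facet normal 0.701 -0.528 0.480
outer loop
vertex 4.003 2.132 0.808
vertex 4.43 2.035 0.078
vertex 4.59 2.704 0.58
endloop
endfacet
facet normal -0.493 -0.169 -0.853
outer loop
vertex -1.016 2.682 -1.072
vertex -1.48 2.537 -0.775
vertex -1.275 3.023 -0.99
endloop
endfacet
facet normal 0.753 0.623 -0.212
outer loop
vertex -1.016 2.682 -1.072
vertex -1.275 3.023 -0.99
vertex -0.64 2.823 0.675
endloop
endfacet
facet normal -0.495 -0.168 -0.852
outer loop
vertex -1.275 3.023 -0.99
vertex -1.48 2.537 -0.775
vertex -1.654 3.079 -0.781
endloop
endfacet
facet normal 0.174 0.983 0.052
outer loop
vertex -1.275 3.023 -0.99
vertex -1.654 3.079 -0.781
vertex -0.64 2.823 0.675
endloop
endfacet
facet normal -0.494 -0.168 -0.853
outer loop
vertex -1.654 3.079 -0.781
vertex -1.48 2.537 -0.775
vertex -1.931 2.817 -0.569
endloop
endfacet
facet normal -0.421 0.796 0.434
outer loop
vertex -1.654 3.079 -0.781
vertex -1.931 2.817 -0.569
vertex -0.64 2.823 0.675
endloop
endfacet
facet normal -0.494 -0.167 -0.853
outer loop
vertex -1.931 2.817 -0.569
vertex -1.48 2.537 -0.775
vertex -1.944 2.391 -0.478
endloop
endfacet
facet normal -0.684 0.172 0.709
outer loop
vertex -1.931 2.817 -0.569
vertex -1.944 2.391 -0.478
vertex -0.64 2.823 0.675
endloop
endfacet
facet normal -0.493 -0.169 -0.853
outer loop
vertex -1.944 2.391 -0.478
vertex -1.48 2.537 -0.775
vertex -1.685 2.05 -0.56
endloop
endfacet
facet normal -0.461 -0.523 0.717
outer loop
vertex -1.944 2.391 -0.478
vertex -1.685 2.05 -0.56
vertex -0.64 2.823 0.675
endloop
endfacet
facet normal -0.495 -0.168 -0.853
outer loop
vertex -1.685 2.05 -0.56
vertex -1.48 2.537 -0.775
vertex -1.306 1.994 -0.769
endloop
endfacet
facet normal 0.119 -0.884 0.453
outer loop
vertex -1.685 2.05 -0.56
vertex -1.306 1.994 -0.769
vertex -0.64 2.823 0.675
endloop
endfacet
facet normal -0.494 -0.168 -0.853
outer loop
vertex -1.306 1.994 -0.769
vertex -1.48 2.537 -0.775
vertex -1.029 2.256 -0.981
endloop
endfacet
facet normal 0.714 -0.697 0.071
outer loop
vertex -1.306 1.994 -0.769
vertex -1.029 2.256 -0.981
vertex -0.64 2.823 0.675
endloop
endfacet
facet normal -0.494 -0.167 -0.853
outer loop
vertex -1.029 2.256 -0.981
vertex -1.48 2.537 -0.775
vertex -1.016 2.682 -1.072
endloop
endfacet
facet normal 0.976 -0.073 -0.204
outer loop
vertex -1.029 2.256 -0.981
vertex -1.016 2.682 -1.072
vertex -0.64 2.823 0.675
endloop
endfacet

endsolid


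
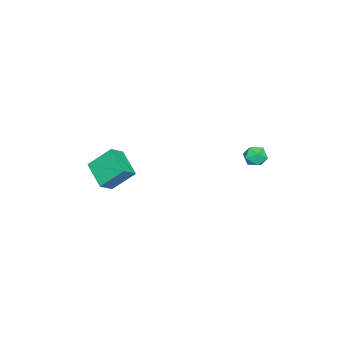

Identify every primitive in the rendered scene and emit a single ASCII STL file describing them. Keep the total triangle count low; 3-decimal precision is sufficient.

solid 
facet normal -0.738 0.325 -0.592
outer loop
vertex -1.02 -4.381 0.415
vertex -1.465 -3.233 1.601
vertex 0.058 -3.229 -0.296
endloop
endfacet
facet normal 0.260 -0.672 -0.694
outer loop
vertex 0.825 -3.567 0.319
vertex -1.02 -4.381 0.415
vertex 0.058 -3.229 -0.296
endloop
endfacet
facet normal -0.738 0.325 -0.592
outer loop
vertex 0.058 -3.229 -0.296
vertex -1.465 -3.233 1.601
vertex -0.387 -2.081 0.89
endloop
endfacet
facet normal 0.623 0.666 -0.411
outer loop
vertex -0.387 -2.081 0.89
vertex 0.825 -3.567 0.319
vertex 0.058 -3.229 -0.296
endloop
endfacet
facet normal -0.623 -0.666 0.411
outer loop
vertex -1.02 -4.381 0.415
vertex -0.698 -3.571 2.216
vertex -1.465 -3.233 1.601
endloop
endfacet
facet normal 0.260 -0.672 -0.694
outer loop
vertex -0.253 -4.719 1.03
vertex -1.02 -4.381 0.415
vertex 0.825 -3.567 0.319
endloop
endfacet
facet normal -0.623 -0.666 0.411
outer loop
vertex -0.253 -4.719 1.03
vertex -0.698 -3.571 2.216
vertex -1.02 -4.381 0.415
endloop
endfacet
facet normal -0.260 0.672 0.694
outer loop
vertex -1.465 -3.233 1.601
vertex -0.698 -3.571 2.216
vertex -0.387 -2.081 0.89
endloop
endfacet
facet normal 0.623 0.666 -0.411
outer loop
vertex 0.38 -2.419 1.505
vertex 0.825 -3.567 0.319
vertex -0.387 -2.081 0.89
endloop
endfacet
facet normal -0.260 0.672 0.694
outer loop
vertex -0.387 -2.081 0.89
vertex -0.698 -3.571 2.216
vertex 0.38 -2.419 1.505
endloop
endfacet
facet normal 0.738 -0.325 0.592
outer loop
vertex 0.38 -2.419 1.505
vertex -0.253 -4.719 1.03
vertex 0.825 -3.567 0.319
endloop
endfacet
facet normal 0.738 -0.325 0.592
outer loop
vertex -0.698 -3.571 2.216
vertex -0.253 -4.719 1.03
vertex 0.38 -2.419 1.505
endloop
endfacet
facet normal -0.897 0.215 0.386
outer loop
vertex -4.291 3.6 1.294
vertex -4.278 2.979 1.669
vertex -4.007 3.584 1.962
endloop
endfacet
facet normal -0.532 0.810 0.246
outer loop
vertex -4.291 3.6 1.294
vertex -4.007 3.584 1.962
vertex -3.677 3.96 1.436
endloop
endfacet
facet normal -0.371 0.811 -0.451
outer loop
vertex -4.291 3.6 1.294
vertex -3.677 3.96 1.436
vertex -3.743 3.586 0.818
endloop
endfacet
facet normal -0.637 0.215 -0.740
outer loop
vertex -4.291 3.6 1.294
vertex -3.743 3.586 0.818
vertex -4.115 2.979 0.962
endloop
endfacet
facet normal -0.963 -0.154 -0.222
outer loop
vertex -4.291 3.6 1.294
vertex -4.115 2.979 0.962
vertex -4.278 2.979 1.669
endloop
endfacet
facet normal 0.079 0.787 0.612
outer loop
vertex -3.677 3.96 1.436
vertex -4.007 3.584 1.962
vertex -3.285 3.561 1.898
endloop
endfacet
facet normal -0.512 -0.178 0.840
outer loop
vertex -4.007 3.584 1.962
vertex -4.278 2.979 1.669
vertex -3.657 2.954 2.042
endloop
endfacet
facet normal -0.618 -0.773 -0.143
outer loop
vertex -4.278 2.979 1.669
vertex -4.115 2.979 0.962
vertex -3.723 2.58 1.424
endloop
endfacet
facet normal -0.092 -0.176 -0.980
outer loop
vertex -4.115 2.979 0.962
vertex -3.743 3.586 0.818
vertex -3.393 2.956 0.898
endloop
endfacet
facet normal 0.340 0.788 -0.513
outer loop
vertex -3.743 3.586 0.818
vertex -3.677 3.96 1.436
vertex -3.122 3.561 1.191
endloop
endfacet
facet normal 0.637 -0.215 0.740
outer loop
vertex -3.109 2.94 1.566
vertex -3.285 3.561 1.898
vertex -3.657 2.954 2.042
endloop
endfacet
facet normal 0.371 -0.811 0.451
outer loop
vertex -3.109 2.94 1.566
vertex -3.657 2.954 2.042
vertex -3.723 2.58 1.424
endloop
endfacet
facet normal 0.532 -0.810 -0.246
outer loop
vertex -3.109 2.94 1.566
vertex -3.723 2.58 1.424
vertex -3.393 2.956 0.898
endloop
endfacet
facet normal 0.897 -0.215 -0.386
outer loop
vertex -3.109 2.94 1.566
vertex -3.393 2.956 0.898
vertex -3.122 3.561 1.191
endloop
endfacet
facet normal 0.963 0.154 0.222
outer loop
vertex -3.109 2.94 1.566
vertex -3.122 3.561 1.191
vertex -3.285 3.561 1.898
endloop
endfacet
facet normal 0.092 0.176 0.980
outer loop
vertex -3.657 2.954 2.042
vertex -3.285 3.561 1.898
vertex -4.007 3.584 1.962
endloop
endfacet
facet normal -0.340 -0.788 0.513
outer loop
vertex -3.723 2.58 1.424
vertex -3.657 2.954 2.042
vertex -4.278 2.979 1.669
endloop
endfacet
facet normal -0.079 -0.787 -0.612
outer loop
vertex -3.393 2.956 0.898
vertex -3.723 2.58 1.424
vertex -4.115 2.979 0.962
endloop
endfacet
facet normal 0.512 0.178 -0.840
outer loop
vertex -3.122 3.561 1.191
vertex -3.393 2.956 0.898
vertex -3.743 3.586 0.818
endloop
endfacet
facet normal 0.618 0.773 0.143
outer loop
vertex -3.285 3.561 1.898
vertex -3.122 3.561 1.191
vertex -3.677 3.96 1.436
endloop
endfacet

endsolid


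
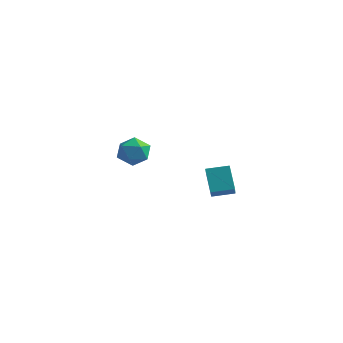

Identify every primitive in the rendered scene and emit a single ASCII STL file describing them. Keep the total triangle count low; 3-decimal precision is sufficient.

solid 
facet normal -0.751 -0.641 -0.158
outer loop
vertex 3.292 0.507 2.046
vertex 2.593 1.551 1.138
vertex 4.13 -0.135 0.663
endloop
endfacet
facet normal 0.451 -0.674 0.586
outer loop
vertex 5.167 0.749 0.882
vertex 3.292 0.507 2.046
vertex 4.13 -0.135 0.663
endloop
endfacet
facet normal -0.751 -0.641 -0.158
outer loop
vertex 4.13 -0.135 0.663
vertex 2.593 1.551 1.138
vertex 3.431 0.909 -0.245
endloop
endfacet
facet normal 0.482 -0.369 -0.795
outer loop
vertex 3.431 0.909 -0.245
vertex 5.167 0.749 0.882
vertex 4.13 -0.135 0.663
endloop
endfacet
facet normal -0.482 0.369 0.795
outer loop
vertex 3.292 0.507 2.046
vertex 3.63 2.435 1.357
vertex 2.593 1.551 1.138
endloop
endfacet
facet normal 0.451 -0.674 0.586
outer loop
vertex 4.329 1.391 2.265
vertex 3.292 0.507 2.046
vertex 5.167 0.749 0.882
endloop
endfacet
facet normal -0.482 0.369 0.795
outer loop
vertex 4.329 1.391 2.265
vertex 3.63 2.435 1.357
vertex 3.292 0.507 2.046
endloop
endfacet
facet normal -0.451 0.674 -0.586
outer loop
vertex 2.593 1.551 1.138
vertex 3.63 2.435 1.357
vertex 3.431 0.909 -0.245
endloop
endfacet
facet normal 0.482 -0.369 -0.795
outer loop
vertex 4.468 1.793 -0.026
vertex 5.167 0.749 0.882
vertex 3.431 0.909 -0.245
endloop
endfacet
facet normal -0.451 0.674 -0.586
outer loop
vertex 3.431 0.909 -0.245
vertex 3.63 2.435 1.357
vertex 4.468 1.793 -0.026
endloop
endfacet
facet normal 0.751 0.641 0.158
outer loop
vertex 4.468 1.793 -0.026
vertex 4.329 1.391 2.265
vertex 5.167 0.749 0.882
endloop
endfacet
facet normal 0.751 0.641 0.158
outer loop
vertex 3.63 2.435 1.357
vertex 4.329 1.391 2.265
vertex 4.468 1.793 -0.026
endloop
endfacet
facet normal 0.177 0.984 -0.028
outer loop
vertex -3.235 3.425 0.312
vertex -3.945 3.578 1.199
vertex -2.831 3.383 1.384
endloop
endfacet
facet normal 0.745 0.616 -0.256
outer loop
vertex -3.235 3.425 0.312
vertex -2.831 3.383 1.384
vertex -2.47 2.623 0.606
endloop
endfacet
facet normal 0.540 0.218 -0.813
outer loop
vertex -3.235 3.425 0.312
vertex -2.47 2.623 0.606
vertex -3.361 2.348 -0.06
endloop
endfacet
facet normal -0.153 0.339 -0.928
outer loop
vertex -3.235 3.425 0.312
vertex -3.361 2.348 -0.06
vertex -4.273 2.939 0.306
endloop
endfacet
facet normal -0.378 0.813 -0.443
outer loop
vertex -3.235 3.425 0.312
vertex -4.273 2.939 0.306
vertex -3.945 3.578 1.199
endloop
endfacet
facet normal 0.947 0.177 0.267
outer loop
vertex -2.47 2.623 0.606
vertex -2.831 3.383 1.384
vertex -2.707 2.281 1.674
endloop
endfacet
facet normal 0.029 0.771 0.636
outer loop
vertex -2.831 3.383 1.384
vertex -3.945 3.578 1.199
vertex -3.619 2.872 2.04
endloop
endfacet
facet normal -0.869 0.494 -0.035
outer loop
vertex -3.945 3.578 1.199
vertex -4.273 2.939 0.306
vertex -4.51 2.597 1.374
endloop
endfacet
facet normal -0.505 -0.272 -0.819
outer loop
vertex -4.273 2.939 0.306
vertex -3.361 2.348 -0.06
vertex -4.149 1.837 0.596
endloop
endfacet
facet normal 0.617 -0.468 -0.632
outer loop
vertex -3.361 2.348 -0.06
vertex -2.47 2.623 0.606
vertex -3.035 1.642 0.781
endloop
endfacet
facet normal 0.153 -0.339 0.928
outer loop
vertex -3.745 1.795 1.668
vertex -2.707 2.281 1.674
vertex -3.619 2.872 2.04
endloop
endfacet
facet normal -0.540 -0.218 0.813
outer loop
vertex -3.745 1.795 1.668
vertex -3.619 2.872 2.04
vertex -4.51 2.597 1.374
endloop
endfacet
facet normal -0.745 -0.616 0.256
outer loop
vertex -3.745 1.795 1.668
vertex -4.51 2.597 1.374
vertex -4.149 1.837 0.596
endloop
endfacet
facet normal -0.177 -0.984 0.028
outer loop
vertex -3.745 1.795 1.668
vertex -4.149 1.837 0.596
vertex -3.035 1.642 0.781
endloop
endfacet
facet normal 0.378 -0.813 0.443
outer loop
vertex -3.745 1.795 1.668
vertex -3.035 1.642 0.781
vertex -2.707 2.281 1.674
endloop
endfacet
facet normal 0.505 0.272 0.819
outer loop
vertex -3.619 2.872 2.04
vertex -2.707 2.281 1.674
vertex -2.831 3.383 1.384
endloop
endfacet
facet normal -0.617 0.468 0.632
outer loop
vertex -4.51 2.597 1.374
vertex -3.619 2.872 2.04
vertex -3.945 3.578 1.199
endloop
endfacet
facet normal -0.947 -0.177 -0.267
outer loop
vertex -4.149 1.837 0.596
vertex -4.51 2.597 1.374
vertex -4.273 2.939 0.306
endloop
endfacet
facet normal -0.029 -0.771 -0.636
outer loop
vertex -3.035 1.642 0.781
vertex -4.149 1.837 0.596
vertex -3.361 2.348 -0.06
endloop
endfacet
facet normal 0.869 -0.494 0.035
outer loop
vertex -2.707 2.281 1.674
vertex -3.035 1.642 0.781
vertex -2.47 2.623 0.606
endloop
endfacet

endsolid


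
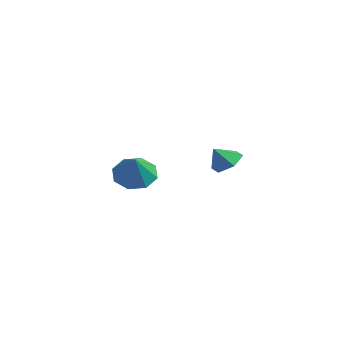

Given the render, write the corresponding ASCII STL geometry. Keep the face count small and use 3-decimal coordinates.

solid 
facet normal -0.545 0.359 -0.758
outer loop
vertex -1.201 -2.981 -1.395
vertex -2.05 -3.004 -0.795
vertex -1.309 -2.301 -0.995
endloop
endfacet
facet normal 0.989 0.145 0.021
outer loop
vertex -1.201 -2.981 -1.395
vertex -1.309 -2.301 -0.995
vertex -1.15 -3.596 0.455
endloop
endfacet
facet normal -0.545 0.359 -0.758
outer loop
vertex -1.309 -2.301 -0.995
vertex -2.05 -3.004 -0.795
vertex -1.852 -2.033 -0.478
endloop
endfacet
facet normal 0.696 0.572 0.434
outer loop
vertex -1.309 -2.301 -0.995
vertex -1.852 -2.033 -0.478
vertex -1.15 -3.596 0.455
endloop
endfacet
facet normal -0.546 0.359 -0.757
outer loop
vertex -1.852 -2.033 -0.478
vertex -2.05 -3.004 -0.795
vertex -2.51 -2.334 -0.146
endloop
endfacet
facet normal 0.157 0.557 0.816
outer loop
vertex -1.852 -2.033 -0.478
vertex -2.51 -2.334 -0.146
vertex -1.15 -3.596 0.455
endloop
endfacet
facet normal -0.545 0.359 -0.757
outer loop
vertex -2.51 -2.334 -0.146
vertex -2.05 -3.004 -0.795
vertex -2.899 -3.027 -0.195
endloop
endfacet
facet normal -0.315 0.110 0.943
outer loop
vertex -2.51 -2.334 -0.146
vertex -2.899 -3.027 -0.195
vertex -1.15 -3.596 0.455
endloop
endfacet
facet normal -0.545 0.359 -0.758
outer loop
vertex -2.899 -3.027 -0.195
vertex -2.05 -3.004 -0.795
vertex -2.79 -3.706 -0.595
endloop
endfacet
facet normal -0.440 -0.507 0.741
outer loop
vertex -2.899 -3.027 -0.195
vertex -2.79 -3.706 -0.595
vertex -1.15 -3.596 0.455
endloop
endfacet
facet normal -0.545 0.359 -0.758
outer loop
vertex -2.79 -3.706 -0.595
vertex -2.05 -3.004 -0.795
vertex -2.248 -3.974 -1.112
endloop
endfacet
facet normal -0.148 -0.933 0.329
outer loop
vertex -2.79 -3.706 -0.595
vertex -2.248 -3.974 -1.112
vertex -1.15 -3.596 0.455
endloop
endfacet
facet normal -0.545 0.359 -0.758
outer loop
vertex -2.248 -3.974 -1.112
vertex -2.05 -3.004 -0.795
vertex -1.589 -3.674 -1.444
endloop
endfacet
facet normal 0.392 -0.919 -0.053
outer loop
vertex -2.248 -3.974 -1.112
vertex -1.589 -3.674 -1.444
vertex -1.15 -3.596 0.455
endloop
endfacet
facet normal -0.545 0.359 -0.758
outer loop
vertex -1.589 -3.674 -1.444
vertex -2.05 -3.004 -0.795
vertex -1.201 -2.981 -1.395
endloop
endfacet
facet normal 0.864 -0.471 -0.180
outer loop
vertex -1.589 -3.674 -1.444
vertex -1.201 -2.981 -1.395
vertex -1.15 -3.596 0.455
endloop
endfacet
facet normal 0.204 0.568 -0.797
outer loop
vertex 4.013 -1.65 1.877
vertex 3.503 -2.083 1.438
vertex 3.243 -1.437 1.832
endloop
endfacet
facet normal 0.033 0.320 0.947
outer loop
vertex 4.013 -1.65 1.877
vertex 3.243 -1.437 1.832
vertex 3.297 -2.657 2.242
endloop
endfacet
facet normal 0.205 0.568 -0.797
outer loop
vertex 3.243 -1.437 1.832
vertex 3.503 -2.083 1.438
vertex 2.733 -1.869 1.393
endloop
endfacet
facet normal -0.728 0.189 0.659
outer loop
vertex 3.243 -1.437 1.832
vertex 2.733 -1.869 1.393
vertex 3.297 -2.657 2.242
endloop
endfacet
facet normal 0.205 0.568 -0.797
outer loop
vertex 2.733 -1.869 1.393
vertex 3.503 -2.083 1.438
vertex 2.993 -2.515 0.999
endloop
endfacet
facet normal -0.877 -0.452 0.163
outer loop
vertex 2.733 -1.869 1.393
vertex 2.993 -2.515 0.999
vertex 3.297 -2.657 2.242
endloop
endfacet
facet normal 0.203 0.569 -0.797
outer loop
vertex 2.993 -2.515 0.999
vertex 3.503 -2.083 1.438
vertex 3.762 -2.728 1.043
endloop
endfacet
facet normal -0.264 -0.963 -0.045
outer loop
vertex 2.993 -2.515 0.999
vertex 3.762 -2.728 1.043
vertex 3.297 -2.657 2.242
endloop
endfacet
facet normal 0.203 0.569 -0.797
outer loop
vertex 3.762 -2.728 1.043
vertex 3.503 -2.083 1.438
vertex 4.273 -2.296 1.482
endloop
endfacet
facet normal 0.497 -0.833 0.242
outer loop
vertex 3.762 -2.728 1.043
vertex 4.273 -2.296 1.482
vertex 3.297 -2.657 2.242
endloop
endfacet
facet normal 0.203 0.569 -0.797
outer loop
vertex 4.273 -2.296 1.482
vertex 3.503 -2.083 1.438
vertex 4.013 -1.65 1.877
endloop
endfacet
facet normal 0.646 -0.192 0.739
outer loop
vertex 4.273 -2.296 1.482
vertex 4.013 -1.65 1.877
vertex 3.297 -2.657 2.242
endloop
endfacet

endsolid


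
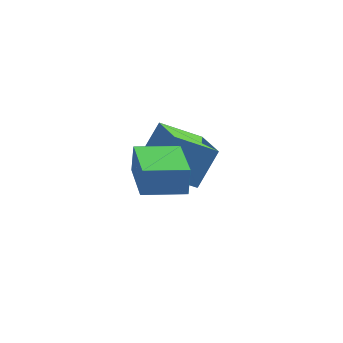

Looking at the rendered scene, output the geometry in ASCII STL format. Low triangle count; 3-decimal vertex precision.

solid 
facet normal -0.439 -0.502 -0.745
outer loop
vertex -1.22 -1.56 -4.11
vertex -2.792 -1.7 -3.088
vertex -1.789 -0.069 -4.78
endloop
endfacet
facet normal 0.836 0.074 -0.544
outer loop
vertex -1.028 0.8 -3.492
vertex -1.22 -1.56 -4.11
vertex -1.789 -0.069 -4.78
endloop
endfacet
facet normal -0.440 -0.502 -0.745
outer loop
vertex -1.789 -0.069 -4.78
vertex -2.792 -1.7 -3.088
vertex -3.36 -0.209 -3.758
endloop
endfacet
facet normal -0.329 0.861 -0.387
outer loop
vertex -3.36 -0.209 -3.758
vertex -1.028 0.8 -3.492
vertex -1.789 -0.069 -4.78
endloop
endfacet
facet normal 0.328 -0.862 0.387
outer loop
vertex -1.22 -1.56 -4.11
vertex -2.031 -0.831 -1.8
vertex -2.792 -1.7 -3.088
endloop
endfacet
facet normal 0.836 0.074 -0.543
outer loop
vertex -0.46 -0.691 -2.822
vertex -1.22 -1.56 -4.11
vertex -1.028 0.8 -3.492
endloop
endfacet
facet normal 0.329 -0.861 0.387
outer loop
vertex -0.46 -0.691 -2.822
vertex -2.031 -0.831 -1.8
vertex -1.22 -1.56 -4.11
endloop
endfacet
facet normal -0.836 -0.074 0.544
outer loop
vertex -2.792 -1.7 -3.088
vertex -2.031 -0.831 -1.8
vertex -3.36 -0.209 -3.758
endloop
endfacet
facet normal -0.329 0.861 -0.387
outer loop
vertex -2.6 0.66 -2.47
vertex -1.028 0.8 -3.492
vertex -3.36 -0.209 -3.758
endloop
endfacet
facet normal -0.836 -0.075 0.544
outer loop
vertex -3.36 -0.209 -3.758
vertex -2.031 -0.831 -1.8
vertex -2.6 0.66 -2.47
endloop
endfacet
facet normal 0.439 0.502 0.745
outer loop
vertex -2.6 0.66 -2.47
vertex -0.46 -0.691 -2.822
vertex -1.028 0.8 -3.492
endloop
endfacet
facet normal 0.440 0.502 0.745
outer loop
vertex -2.031 -0.831 -1.8
vertex -0.46 -0.691 -2.822
vertex -2.6 0.66 -2.47
endloop
endfacet
facet normal -0.984 -0.135 0.119
outer loop
vertex -3.106 -4.727 0.363
vertex -3.443 -2.827 -0.269
vertex -3.18 -5.072 -0.636
endloop
endfacet
facet normal 0.166 -0.936 0.311
outer loop
vertex -1.577 -4.853 -0.831
vertex -3.106 -4.727 0.363
vertex -3.18 -5.072 -0.636
endloop
endfacet
facet normal -0.984 -0.135 0.120
outer loop
vertex -3.18 -5.072 -0.636
vertex -3.443 -2.827 -0.269
vertex -3.517 -3.173 -1.268
endloop
endfacet
facet normal -0.070 -0.326 -0.943
outer loop
vertex -3.517 -3.173 -1.268
vertex -1.577 -4.853 -0.831
vertex -3.18 -5.072 -0.636
endloop
endfacet
facet normal 0.070 0.326 0.943
outer loop
vertex -3.106 -4.727 0.363
vertex -1.84 -2.608 -0.464
vertex -3.443 -2.827 -0.269
endloop
endfacet
facet normal 0.166 -0.936 0.312
outer loop
vertex -1.503 -4.507 0.168
vertex -3.106 -4.727 0.363
vertex -1.577 -4.853 -0.831
endloop
endfacet
facet normal 0.070 0.326 0.943
outer loop
vertex -1.503 -4.507 0.168
vertex -1.84 -2.608 -0.464
vertex -3.106 -4.727 0.363
endloop
endfacet
facet normal -0.166 0.936 -0.312
outer loop
vertex -3.443 -2.827 -0.269
vertex -1.84 -2.608 -0.464
vertex -3.517 -3.173 -1.268
endloop
endfacet
facet normal -0.070 -0.326 -0.943
outer loop
vertex -1.914 -2.953 -1.463
vertex -1.577 -4.853 -0.831
vertex -3.517 -3.173 -1.268
endloop
endfacet
facet normal -0.166 0.936 -0.311
outer loop
vertex -3.517 -3.173 -1.268
vertex -1.84 -2.608 -0.464
vertex -1.914 -2.953 -1.463
endloop
endfacet
facet normal 0.984 0.135 -0.120
outer loop
vertex -1.914 -2.953 -1.463
vertex -1.503 -4.507 0.168
vertex -1.577 -4.853 -0.831
endloop
endfacet
facet normal 0.984 0.135 -0.119
outer loop
vertex -1.84 -2.608 -0.464
vertex -1.503 -4.507 0.168
vertex -1.914 -2.953 -1.463
endloop
endfacet

endsolid


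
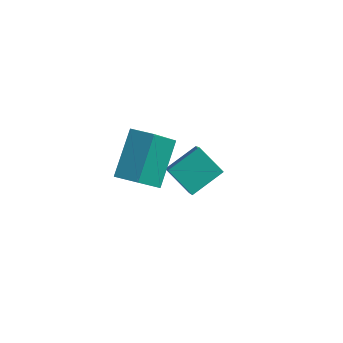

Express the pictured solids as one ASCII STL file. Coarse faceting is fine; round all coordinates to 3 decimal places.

solid 
facet normal -0.982 0.068 -0.174
outer loop
vertex -3.327 0.394 4.163
vertex -2.998 1.56 2.765
vertex -3.204 -1.23 2.838
endloop
endfacet
facet normal -0.178 -0.630 0.756
outer loop
vertex -2.202 -1.3 3.015
vertex -3.327 0.394 4.163
vertex -3.204 -1.23 2.838
endloop
endfacet
facet normal -0.982 0.068 -0.174
outer loop
vertex -3.204 -1.23 2.838
vertex -2.998 1.56 2.765
vertex -2.875 -0.064 1.439
endloop
endfacet
facet normal 0.057 -0.774 -0.631
outer loop
vertex -2.875 -0.064 1.439
vertex -2.202 -1.3 3.015
vertex -3.204 -1.23 2.838
endloop
endfacet
facet normal -0.058 0.773 0.631
outer loop
vertex -3.327 0.394 4.163
vertex -1.996 1.49 2.942
vertex -2.998 1.56 2.765
endloop
endfacet
facet normal -0.178 -0.630 0.756
outer loop
vertex -2.325 0.324 4.341
vertex -3.327 0.394 4.163
vertex -2.202 -1.3 3.015
endloop
endfacet
facet normal -0.058 0.774 0.631
outer loop
vertex -2.325 0.324 4.341
vertex -1.996 1.49 2.942
vertex -3.327 0.394 4.163
endloop
endfacet
facet normal 0.178 0.630 -0.756
outer loop
vertex -2.998 1.56 2.765
vertex -1.996 1.49 2.942
vertex -2.875 -0.064 1.439
endloop
endfacet
facet normal 0.058 -0.773 -0.631
outer loop
vertex -1.873 -0.134 1.617
vertex -2.202 -1.3 3.015
vertex -2.875 -0.064 1.439
endloop
endfacet
facet normal 0.178 0.630 -0.756
outer loop
vertex -2.875 -0.064 1.439
vertex -1.996 1.49 2.942
vertex -1.873 -0.134 1.617
endloop
endfacet
facet normal 0.982 -0.068 0.174
outer loop
vertex -1.873 -0.134 1.617
vertex -2.325 0.324 4.341
vertex -2.202 -1.3 3.015
endloop
endfacet
facet normal 0.982 -0.068 0.174
outer loop
vertex -1.996 1.49 2.942
vertex -2.325 0.324 4.341
vertex -1.873 -0.134 1.617
endloop
endfacet
facet normal -0.806 0.196 0.559
outer loop
vertex -2.606 2.074 0.146
vertex -1.857 3.29 0.798
vertex -3.235 3.151 -1.139
endloop
endfacet
facet normal -0.477 -0.774 -0.416
outer loop
vertex -2.083 2.87 -1.938
vertex -2.606 2.074 0.146
vertex -3.235 3.151 -1.139
endloop
endfacet
facet normal -0.806 0.196 0.559
outer loop
vertex -3.235 3.151 -1.139
vertex -1.857 3.29 0.798
vertex -2.486 4.367 -0.486
endloop
endfacet
facet normal -0.351 0.602 -0.718
outer loop
vertex -2.486 4.367 -0.486
vertex -2.083 2.87 -1.938
vertex -3.235 3.151 -1.139
endloop
endfacet
facet normal 0.351 -0.601 0.718
outer loop
vertex -2.606 2.074 0.146
vertex -0.705 3.009 -0.001
vertex -1.857 3.29 0.798
endloop
endfacet
facet normal -0.477 -0.774 -0.416
outer loop
vertex -1.454 1.793 -0.654
vertex -2.606 2.074 0.146
vertex -2.083 2.87 -1.938
endloop
endfacet
facet normal 0.351 -0.602 0.717
outer loop
vertex -1.454 1.793 -0.654
vertex -0.705 3.009 -0.001
vertex -2.606 2.074 0.146
endloop
endfacet
facet normal 0.477 0.774 0.416
outer loop
vertex -1.857 3.29 0.798
vertex -0.705 3.009 -0.001
vertex -2.486 4.367 -0.486
endloop
endfacet
facet normal -0.352 0.601 -0.718
outer loop
vertex -1.334 4.086 -1.286
vertex -2.083 2.87 -1.938
vertex -2.486 4.367 -0.486
endloop
endfacet
facet normal 0.477 0.774 0.415
outer loop
vertex -2.486 4.367 -0.486
vertex -0.705 3.009 -0.001
vertex -1.334 4.086 -1.286
endloop
endfacet
facet normal 0.805 -0.196 -0.559
outer loop
vertex -1.334 4.086 -1.286
vertex -1.454 1.793 -0.654
vertex -2.083 2.87 -1.938
endloop
endfacet
facet normal 0.806 -0.196 -0.559
outer loop
vertex -0.705 3.009 -0.001
vertex -1.454 1.793 -0.654
vertex -1.334 4.086 -1.286
endloop
endfacet

endsolid


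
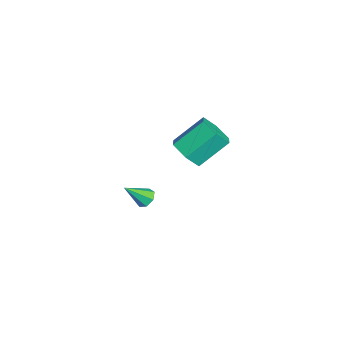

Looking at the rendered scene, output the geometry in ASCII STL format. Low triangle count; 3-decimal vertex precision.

solid 
facet normal -0.146 0.703 -0.696
outer loop
vertex -1.799 -0.825 -4.515
vertex -2.104 -0.447 -4.069
vertex -1.463 -0.465 -4.222
endloop
endfacet
facet normal 0.800 -0.548 -0.244
outer loop
vertex -1.799 -0.825 -4.515
vertex -1.463 -0.465 -4.222
vertex -1.856 -1.633 -2.891
endloop
endfacet
facet normal -0.147 0.702 -0.697
outer loop
vertex -1.463 -0.465 -4.222
vertex -2.104 -0.447 -4.069
vertex -1.61 -0.091 -3.814
endloop
endfacet
facet normal 0.950 0.034 0.311
outer loop
vertex -1.463 -0.465 -4.222
vertex -1.61 -0.091 -3.814
vertex -1.856 -1.633 -2.891
endloop
endfacet
facet normal -0.146 0.702 -0.697
outer loop
vertex -1.61 -0.091 -3.814
vertex -2.104 -0.447 -4.069
vertex -2.13 0.015 -3.598
endloop
endfacet
facet normal 0.420 0.416 0.807
outer loop
vertex -1.61 -0.091 -3.814
vertex -2.13 0.015 -3.598
vertex -1.856 -1.633 -2.891
endloop
endfacet
facet normal -0.147 0.702 -0.697
outer loop
vertex -2.13 0.015 -3.598
vertex -2.104 -0.447 -4.069
vertex -2.63 -0.227 -3.736
endloop
endfacet
facet normal -0.389 0.308 0.868
outer loop
vertex -2.13 0.015 -3.598
vertex -2.63 -0.227 -3.736
vertex -1.856 -1.633 -2.891
endloop
endfacet
facet normal -0.147 0.702 -0.697
outer loop
vertex -2.63 -0.227 -3.736
vertex -2.104 -0.447 -4.069
vertex -2.735 -0.634 -4.124
endloop
endfacet
facet normal -0.868 -0.206 0.452
outer loop
vertex -2.63 -0.227 -3.736
vertex -2.735 -0.634 -4.124
vertex -1.856 -1.633 -2.891
endloop
endfacet
facet normal -0.148 0.703 -0.696
outer loop
vertex -2.735 -0.634 -4.124
vertex -2.104 -0.447 -4.069
vertex -2.365 -0.9 -4.471
endloop
endfacet
facet normal -0.657 -0.742 -0.132
outer loop
vertex -2.735 -0.634 -4.124
vertex -2.365 -0.9 -4.471
vertex -1.856 -1.633 -2.891
endloop
endfacet
facet normal -0.147 0.703 -0.696
outer loop
vertex -2.365 -0.9 -4.471
vertex -2.104 -0.447 -4.069
vertex -1.799 -0.825 -4.515
endloop
endfacet
facet normal 0.084 -0.893 -0.442
outer loop
vertex -2.365 -0.9 -4.471
vertex -1.799 -0.825 -4.515
vertex -1.856 -1.633 -2.891
endloop
endfacet
facet normal 0.218 -0.740 -0.637
outer loop
vertex 1.753 2.007 1.654
vertex 0.913 1.429 2.038
vertex 0.768 2.109 1.199
endloop
endfacet
facet normal 0.368 0.667 -0.648
outer loop
vertex 1.753 2.007 1.654
vertex 0.768 2.109 1.199
vertex 1.287 3.59 3.018
endloop
endfacet
facet normal 0.368 0.667 -0.648
outer loop
vertex 1.287 3.59 3.018
vertex 0.768 2.109 1.199
vertex 0.302 3.691 2.563
endloop
endfacet
facet normal -0.218 0.739 0.637
outer loop
vertex 1.287 3.59 3.018
vertex 0.302 3.691 2.563
vertex 0.447 3.011 3.402
endloop
endfacet
facet normal 0.218 -0.740 -0.637
outer loop
vertex 0.768 2.109 1.199
vertex 0.913 1.429 2.038
vertex -0.072 1.531 1.583
endloop
endfacet
facet normal -0.599 0.415 -0.685
outer loop
vertex 0.768 2.109 1.199
vertex -0.072 1.531 1.583
vertex 0.302 3.691 2.563
endloop
endfacet
facet normal -0.599 0.415 -0.685
outer loop
vertex 0.302 3.691 2.563
vertex -0.072 1.531 1.583
vertex -0.538 3.113 2.947
endloop
endfacet
facet normal -0.218 0.740 0.637
outer loop
vertex 0.302 3.691 2.563
vertex -0.538 3.113 2.947
vertex 0.447 3.011 3.402
endloop
endfacet
facet normal 0.218 -0.739 -0.637
outer loop
vertex -0.072 1.531 1.583
vertex 0.913 1.429 2.038
vertex 0.073 0.85 2.422
endloop
endfacet
facet normal -0.967 -0.252 -0.038
outer loop
vertex -0.072 1.531 1.583
vertex 0.073 0.85 2.422
vertex -0.538 3.113 2.947
endloop
endfacet
facet normal -0.967 -0.252 -0.037
outer loop
vertex -0.538 3.113 2.947
vertex 0.073 0.85 2.422
vertex -0.393 2.433 3.786
endloop
endfacet
facet normal -0.218 0.740 0.637
outer loop
vertex -0.538 3.113 2.947
vertex -0.393 2.433 3.786
vertex 0.447 3.011 3.402
endloop
endfacet
facet normal 0.218 -0.739 -0.637
outer loop
vertex 0.073 0.85 2.422
vertex 0.913 1.429 2.038
vertex 1.058 0.749 2.877
endloop
endfacet
facet normal -0.368 -0.667 0.648
outer loop
vertex 0.073 0.85 2.422
vertex 1.058 0.749 2.877
vertex -0.393 2.433 3.786
endloop
endfacet
facet normal -0.368 -0.667 0.648
outer loop
vertex -0.393 2.433 3.786
vertex 1.058 0.749 2.877
vertex 0.592 2.331 4.241
endloop
endfacet
facet normal -0.218 0.740 0.637
outer loop
vertex -0.393 2.433 3.786
vertex 0.592 2.331 4.241
vertex 0.447 3.011 3.402
endloop
endfacet
facet normal 0.218 -0.740 -0.637
outer loop
vertex 1.058 0.749 2.877
vertex 0.913 1.429 2.038
vertex 1.898 1.327 2.493
endloop
endfacet
facet normal 0.599 -0.415 0.685
outer loop
vertex 1.058 0.749 2.877
vertex 1.898 1.327 2.493
vertex 0.592 2.331 4.241
endloop
endfacet
facet normal 0.599 -0.415 0.685
outer loop
vertex 0.592 2.331 4.241
vertex 1.898 1.327 2.493
vertex 1.432 2.909 3.857
endloop
endfacet
facet normal -0.218 0.740 0.637
outer loop
vertex 0.592 2.331 4.241
vertex 1.432 2.909 3.857
vertex 0.447 3.011 3.402
endloop
endfacet
facet normal 0.218 -0.740 -0.637
outer loop
vertex 1.898 1.327 2.493
vertex 0.913 1.429 2.038
vertex 1.753 2.007 1.654
endloop
endfacet
facet normal 0.967 0.252 0.038
outer loop
vertex 1.898 1.327 2.493
vertex 1.753 2.007 1.654
vertex 1.432 2.909 3.857
endloop
endfacet
facet normal 0.967 0.252 0.038
outer loop
vertex 1.432 2.909 3.857
vertex 1.753 2.007 1.654
vertex 1.287 3.59 3.018
endloop
endfacet
facet normal -0.218 0.739 0.637
outer loop
vertex 1.432 2.909 3.857
vertex 1.287 3.59 3.018
vertex 0.447 3.011 3.402
endloop
endfacet

endsolid


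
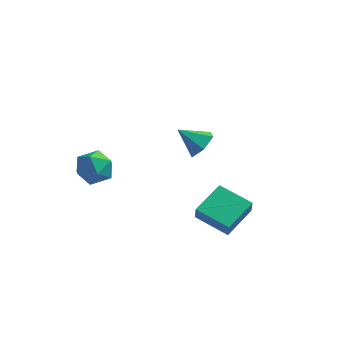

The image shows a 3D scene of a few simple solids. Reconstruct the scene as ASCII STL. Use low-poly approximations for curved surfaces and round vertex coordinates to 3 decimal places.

solid 
facet normal -0.435 0.286 0.854
outer loop
vertex -2.654 -1.308 0.53
vertex -3.519 -1.845 0.269
vertex -2.754 -2.314 0.816
endloop
endfacet
facet normal 0.273 0.238 0.932
outer loop
vertex -2.654 -1.308 0.53
vertex -2.754 -2.314 0.816
vertex -1.832 -1.96 0.456
endloop
endfacet
facet normal 0.577 0.676 0.458
outer loop
vertex -2.654 -1.308 0.53
vertex -1.832 -1.96 0.456
vertex -2.027 -1.271 -0.314
endloop
endfacet
facet normal 0.058 0.995 0.087
outer loop
vertex -2.654 -1.308 0.53
vertex -2.027 -1.271 -0.314
vertex -3.07 -1.2 -0.43
endloop
endfacet
facet normal -0.568 0.754 0.331
outer loop
vertex -2.654 -1.308 0.53
vertex -3.07 -1.2 -0.43
vertex -3.519 -1.845 0.269
endloop
endfacet
facet normal 0.467 -0.429 0.773
outer loop
vertex -1.832 -1.96 0.456
vertex -2.754 -2.314 0.816
vertex -2.19 -2.9 0.15
endloop
endfacet
facet normal -0.677 -0.351 0.646
outer loop
vertex -2.754 -2.314 0.816
vertex -3.519 -1.845 0.269
vertex -3.233 -2.829 0.034
endloop
endfacet
facet normal -0.892 0.405 -0.200
outer loop
vertex -3.519 -1.845 0.269
vertex -3.07 -1.2 -0.43
vertex -3.428 -2.14 -0.736
endloop
endfacet
facet normal 0.120 0.794 -0.596
outer loop
vertex -3.07 -1.2 -0.43
vertex -2.027 -1.271 -0.314
vertex -2.506 -1.786 -1.096
endloop
endfacet
facet normal 0.961 0.278 0.005
outer loop
vertex -2.027 -1.271 -0.314
vertex -1.832 -1.96 0.456
vertex -1.741 -2.255 -0.549
endloop
endfacet
facet normal -0.058 -0.995 -0.087
outer loop
vertex -2.606 -2.792 -0.81
vertex -2.19 -2.9 0.15
vertex -3.233 -2.829 0.034
endloop
endfacet
facet normal -0.577 -0.676 -0.458
outer loop
vertex -2.606 -2.792 -0.81
vertex -3.233 -2.829 0.034
vertex -3.428 -2.14 -0.736
endloop
endfacet
facet normal -0.273 -0.238 -0.932
outer loop
vertex -2.606 -2.792 -0.81
vertex -3.428 -2.14 -0.736
vertex -2.506 -1.786 -1.096
endloop
endfacet
facet normal 0.435 -0.286 -0.854
outer loop
vertex -2.606 -2.792 -0.81
vertex -2.506 -1.786 -1.096
vertex -1.741 -2.255 -0.549
endloop
endfacet
facet normal 0.568 -0.754 -0.331
outer loop
vertex -2.606 -2.792 -0.81
vertex -1.741 -2.255 -0.549
vertex -2.19 -2.9 0.15
endloop
endfacet
facet normal -0.120 -0.794 0.596
outer loop
vertex -3.233 -2.829 0.034
vertex -2.19 -2.9 0.15
vertex -2.754 -2.314 0.816
endloop
endfacet
facet normal -0.961 -0.278 -0.005
outer loop
vertex -3.428 -2.14 -0.736
vertex -3.233 -2.829 0.034
vertex -3.519 -1.845 0.269
endloop
endfacet
facet normal -0.467 0.429 -0.773
outer loop
vertex -2.506 -1.786 -1.096
vertex -3.428 -2.14 -0.736
vertex -3.07 -1.2 -0.43
endloop
endfacet
facet normal 0.677 0.351 -0.646
outer loop
vertex -1.741 -2.255 -0.549
vertex -2.506 -1.786 -1.096
vertex -2.027 -1.271 -0.314
endloop
endfacet
facet normal 0.892 -0.405 0.200
outer loop
vertex -2.19 -2.9 0.15
vertex -1.741 -2.255 -0.549
vertex -1.832 -1.96 0.456
endloop
endfacet
facet normal 0.771 0.075 -0.633
outer loop
vertex 1.55 3.772 -1.371
vertex 0.953 3.778 -2.097
vertex 1.208 4.587 -1.691
endloop
endfacet
facet normal 0.102 0.400 0.911
outer loop
vertex 1.55 3.772 -1.371
vertex 1.208 4.587 -1.691
vertex -0.233 3.662 -1.123
endloop
endfacet
facet normal 0.771 0.075 -0.633
outer loop
vertex 1.208 4.587 -1.691
vertex 0.953 3.778 -2.097
vertex 0.611 4.593 -2.417
endloop
endfacet
facet normal -0.408 0.846 0.343
outer loop
vertex 1.208 4.587 -1.691
vertex 0.611 4.593 -2.417
vertex -0.233 3.662 -1.123
endloop
endfacet
facet normal 0.771 0.075 -0.632
outer loop
vertex 0.611 4.593 -2.417
vertex 0.953 3.778 -2.097
vertex 0.357 3.784 -2.823
endloop
endfacet
facet normal -0.870 0.410 -0.273
outer loop
vertex 0.611 4.593 -2.417
vertex 0.357 3.784 -2.823
vertex -0.233 3.662 -1.123
endloop
endfacet
facet normal 0.771 0.075 -0.632
outer loop
vertex 0.357 3.784 -2.823
vertex 0.953 3.778 -2.097
vertex 0.699 2.969 -2.503
endloop
endfacet
facet normal -0.823 -0.471 -0.319
outer loop
vertex 0.357 3.784 -2.823
vertex 0.699 2.969 -2.503
vertex -0.233 3.662 -1.123
endloop
endfacet
facet normal 0.770 0.076 -0.633
outer loop
vertex 0.699 2.969 -2.503
vertex 0.953 3.778 -2.097
vertex 1.296 2.963 -1.777
endloop
endfacet
facet normal -0.312 -0.917 0.249
outer loop
vertex 0.699 2.969 -2.503
vertex 1.296 2.963 -1.777
vertex -0.233 3.662 -1.123
endloop
endfacet
facet normal 0.770 0.076 -0.633
outer loop
vertex 1.296 2.963 -1.777
vertex 0.953 3.778 -2.097
vertex 1.55 3.772 -1.371
endloop
endfacet
facet normal 0.150 -0.481 0.864
outer loop
vertex 1.296 2.963 -1.777
vertex 1.55 3.772 -1.371
vertex -0.233 3.662 -1.123
endloop
endfacet
facet normal -0.925 0.292 0.245
outer loop
vertex 2.066 -1.271 -2.771
vertex 2.76 0.447 -2.197
vertex 1.943 -0.932 -3.639
endloop
endfacet
facet normal -0.358 -0.886 -0.295
outer loop
vertex 3.7 -1.487 -4.103
vertex 2.066 -1.271 -2.771
vertex 1.943 -0.932 -3.639
endloop
endfacet
facet normal -0.925 0.292 0.244
outer loop
vertex 1.943 -0.932 -3.639
vertex 2.76 0.447 -2.197
vertex 2.638 0.786 -3.065
endloop
endfacet
facet normal -0.130 0.361 -0.923
outer loop
vertex 2.638 0.786 -3.065
vertex 3.7 -1.487 -4.103
vertex 1.943 -0.932 -3.639
endloop
endfacet
facet normal 0.130 -0.361 0.923
outer loop
vertex 2.066 -1.271 -2.771
vertex 4.517 -0.108 -2.661
vertex 2.76 0.447 -2.197
endloop
endfacet
facet normal -0.358 -0.886 -0.296
outer loop
vertex 3.822 -1.826 -3.235
vertex 2.066 -1.271 -2.771
vertex 3.7 -1.487 -4.103
endloop
endfacet
facet normal 0.130 -0.361 0.923
outer loop
vertex 3.822 -1.826 -3.235
vertex 4.517 -0.108 -2.661
vertex 2.066 -1.271 -2.771
endloop
endfacet
facet normal 0.358 0.886 0.296
outer loop
vertex 2.76 0.447 -2.197
vertex 4.517 -0.108 -2.661
vertex 2.638 0.786 -3.065
endloop
endfacet
facet normal -0.130 0.361 -0.923
outer loop
vertex 4.394 0.231 -3.529
vertex 3.7 -1.487 -4.103
vertex 2.638 0.786 -3.065
endloop
endfacet
facet normal 0.358 0.886 0.295
outer loop
vertex 2.638 0.786 -3.065
vertex 4.517 -0.108 -2.661
vertex 4.394 0.231 -3.529
endloop
endfacet
facet normal 0.925 -0.292 -0.244
outer loop
vertex 4.394 0.231 -3.529
vertex 3.822 -1.826 -3.235
vertex 3.7 -1.487 -4.103
endloop
endfacet
facet normal 0.924 -0.292 -0.245
outer loop
vertex 4.517 -0.108 -2.661
vertex 3.822 -1.826 -3.235
vertex 4.394 0.231 -3.529
endloop
endfacet

endsolid
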